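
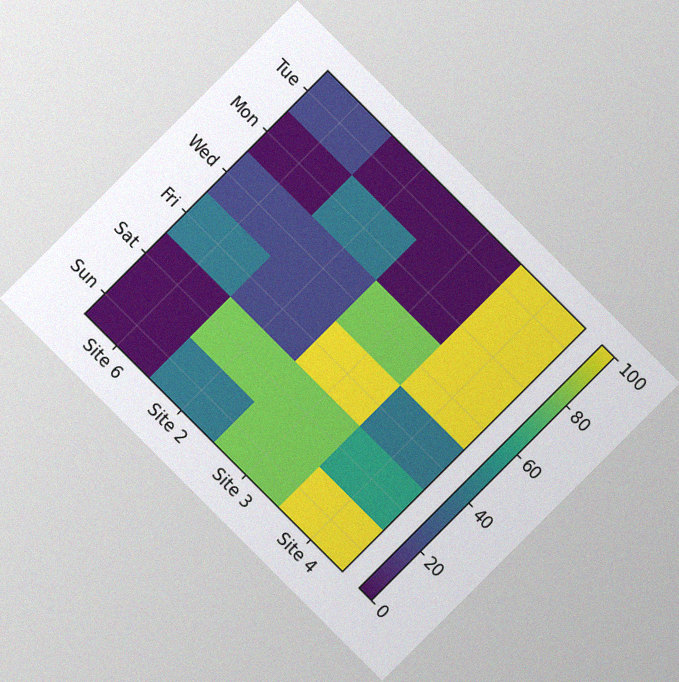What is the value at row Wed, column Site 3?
80

The chart is tilted about 45° clockwise, with some photo noise. Matching cell (Wed, Site 3) against the colorbar gives 80.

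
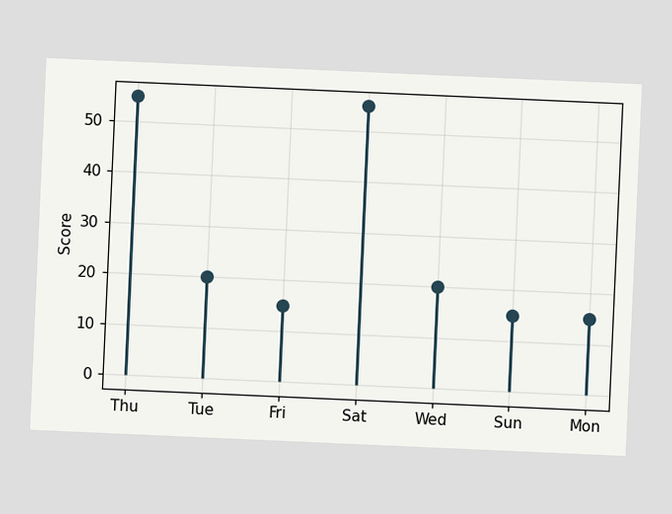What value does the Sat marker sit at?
55

The chart is tilted about 3° clockwise. The Sat marker sits at 55.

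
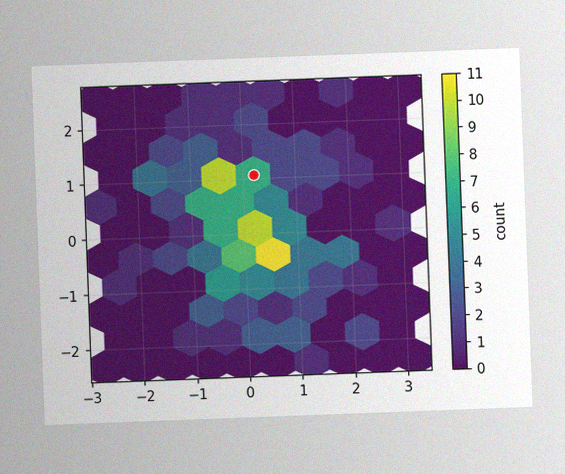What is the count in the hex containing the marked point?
The chart is tilted about 2° counter-clockwise, with some photo noise. The marked hex reads 7 on the colorbar.

7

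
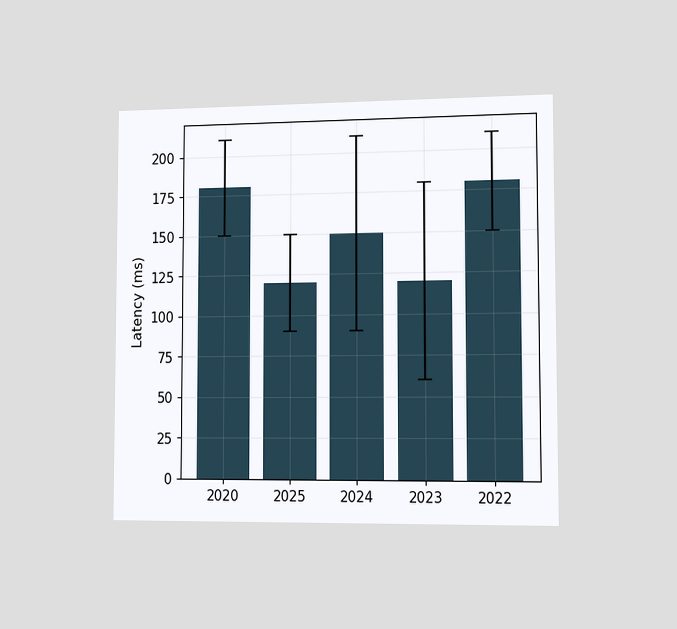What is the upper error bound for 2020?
The chart is viewed slightly from the right. The 2020 bar's upper whisker reaches 210ms.

210ms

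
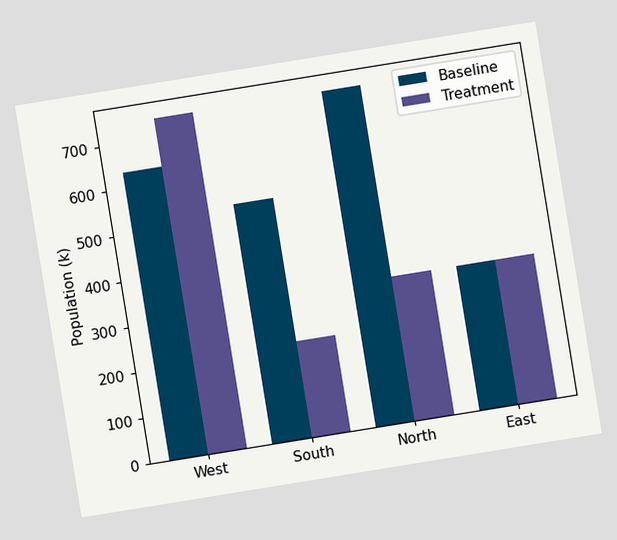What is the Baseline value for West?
The chart is tilted about 9° counter-clockwise. The Baseline bar at West reaches 636k on the y-axis.

636k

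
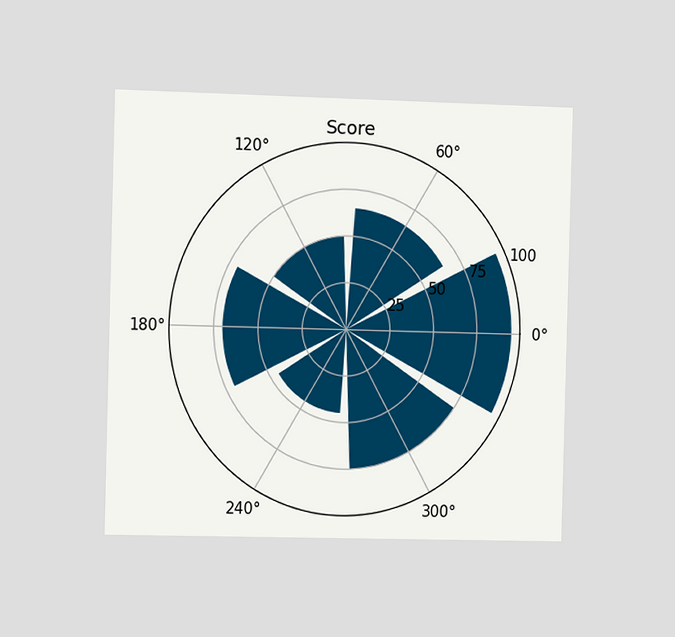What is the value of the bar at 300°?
The chart is viewed slightly from the left. The bar at 300° reaches 75 on the radial axis.

75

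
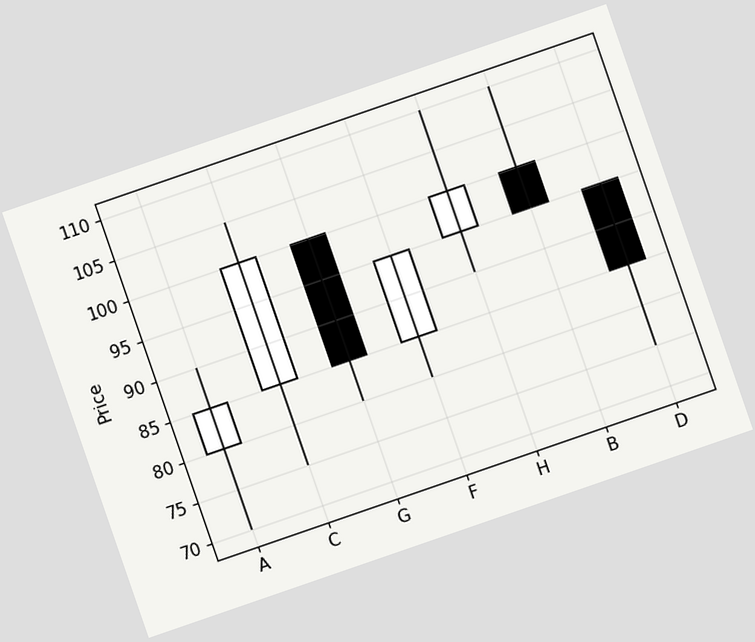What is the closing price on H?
The chart is tilted about 19° counter-clockwise. The H candle closes at 100.

100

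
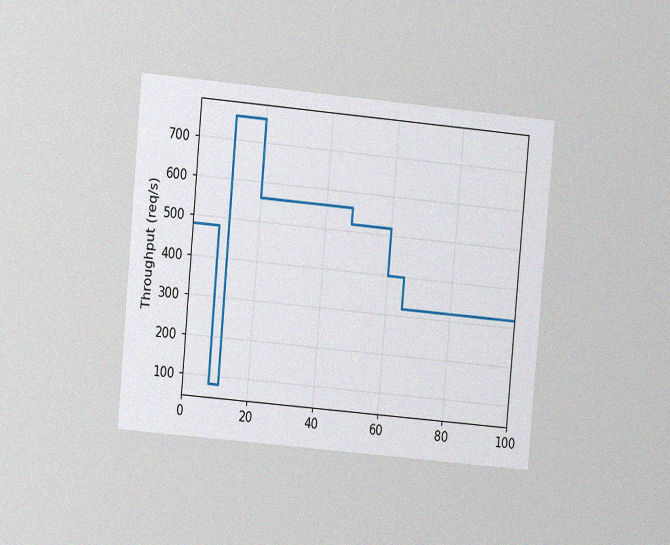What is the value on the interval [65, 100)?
320req/s

The chart is tilted about 5° clockwise and viewed at a slight angle, with some photo noise. On [65, 100) the step sits at 320req/s.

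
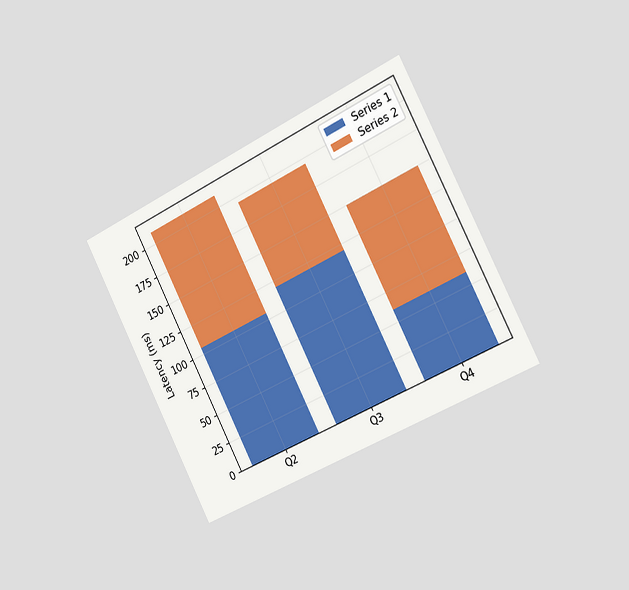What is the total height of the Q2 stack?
The chart is tilted about 27° counter-clockwise and viewed slightly from the right. The Q2 stack's top reaches 210ms on the y-axis.

210ms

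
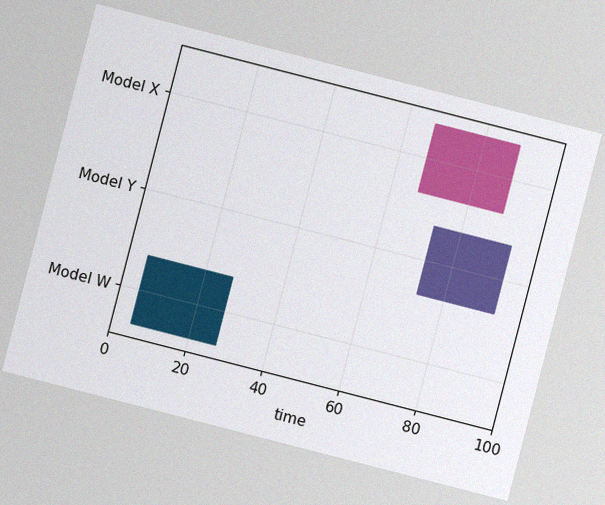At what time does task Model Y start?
73

The chart is tilted about 14° clockwise, with some photo noise. The Model Y bar begins at t=73.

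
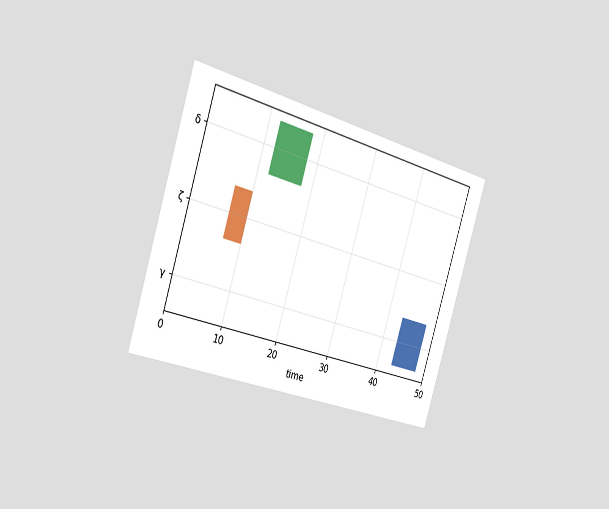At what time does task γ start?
43

The chart is tilted about 17° clockwise and viewed slightly from the left. The γ bar begins at t=43.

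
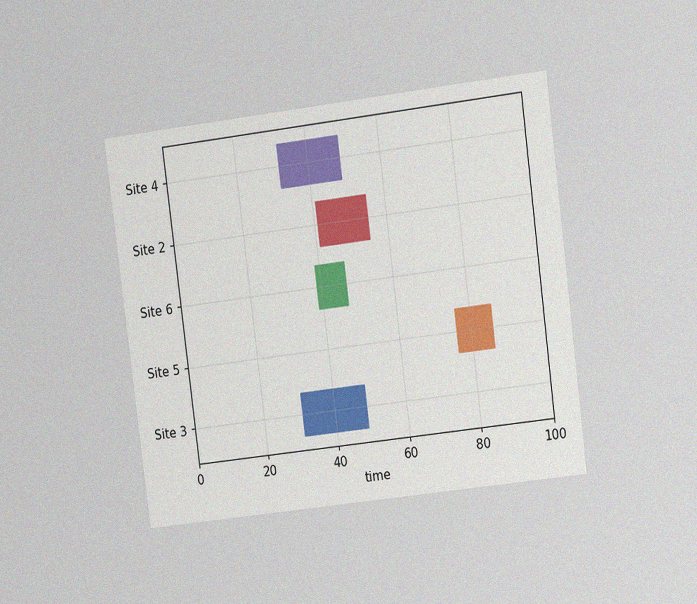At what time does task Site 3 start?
31

The chart is tilted about 7° counter-clockwise and viewed at a slight angle, with some photo noise. The Site 3 bar begins at t=31.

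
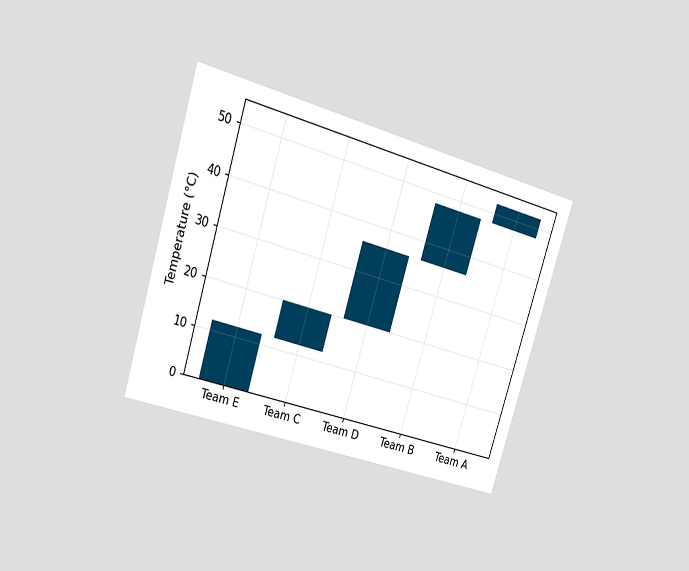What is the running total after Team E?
The chart is tilted about 17° clockwise and viewed at a slight angle. After Team E the running total reaches 12°C.

12°C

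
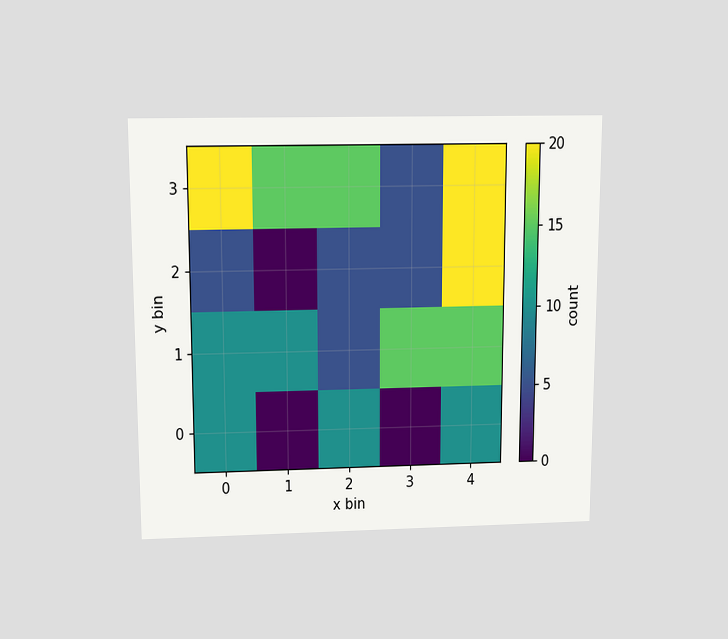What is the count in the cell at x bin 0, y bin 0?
The chart is viewed slightly from above. Matching the cell (0, 0) against the colorbar gives 10.

10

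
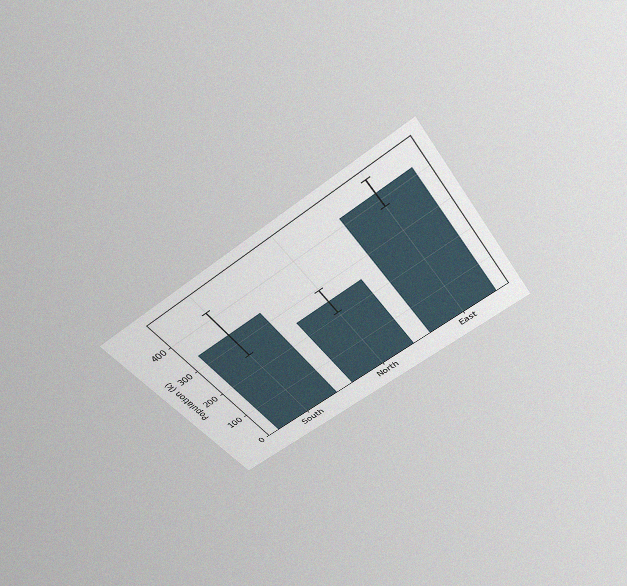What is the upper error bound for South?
The chart is tilted about 35° counter-clockwise and viewed slightly from above, with some photo noise. The South bar's upper whisker reaches 420k.

420k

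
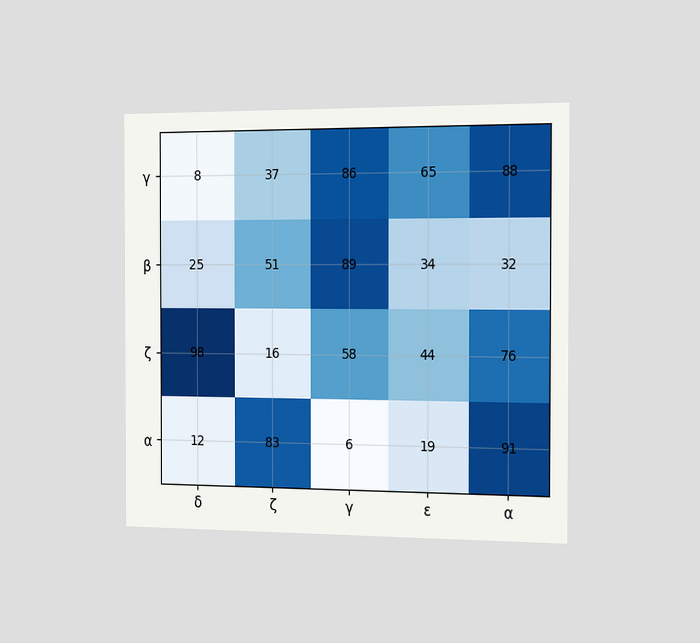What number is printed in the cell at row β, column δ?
The chart is viewed slightly from the right. The (β, δ) cell reads 25.

25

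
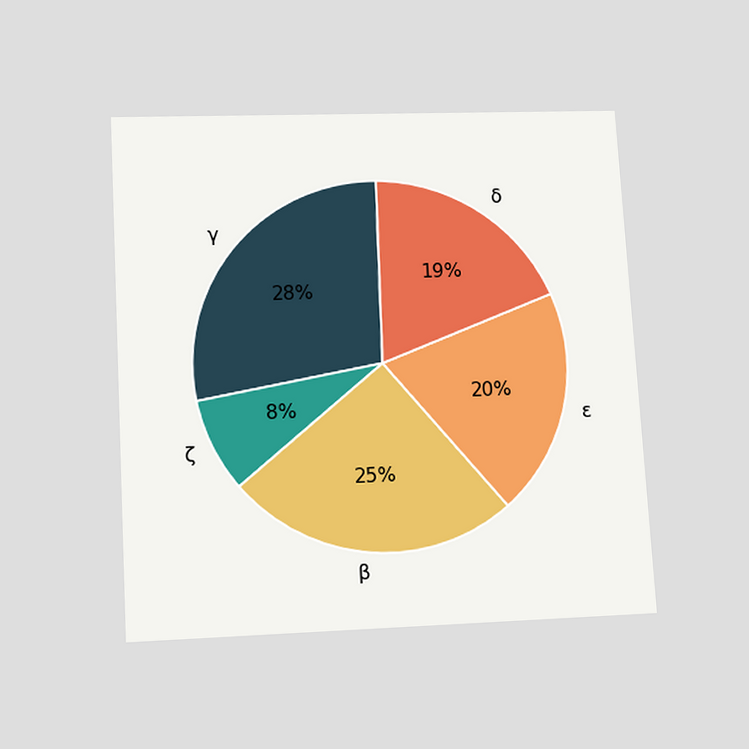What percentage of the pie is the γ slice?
28%

The chart is tilted about 3° counter-clockwise and viewed slightly from below. The γ slice takes up 28% of the pie.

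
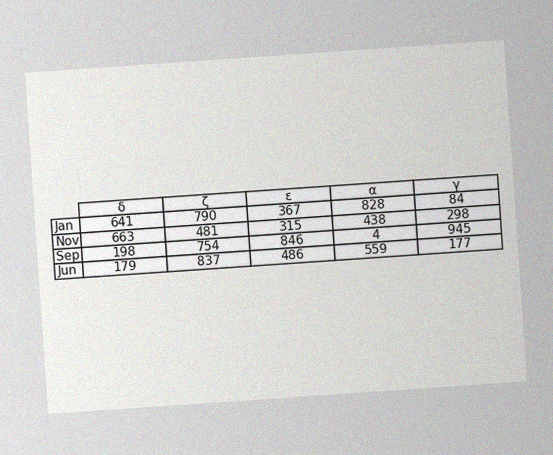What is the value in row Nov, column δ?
The chart is tilted about 4° counter-clockwise, with some photo noise. The (Nov, δ) cell reads 663.

663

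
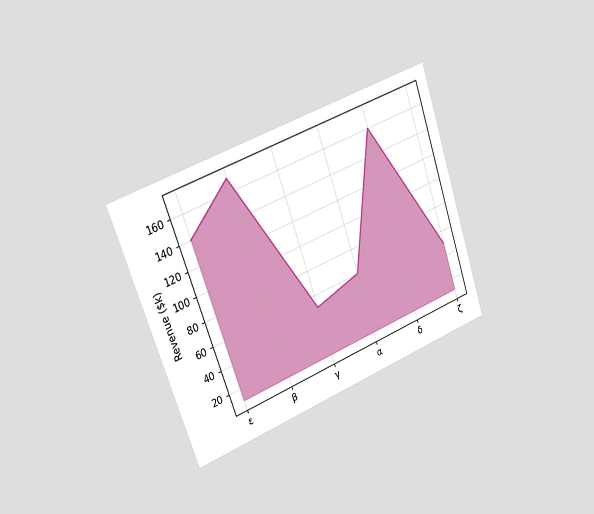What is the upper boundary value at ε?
The chart is tilted about 19° counter-clockwise and viewed slightly from the left. At ε the upper boundary is at $140k.

$140k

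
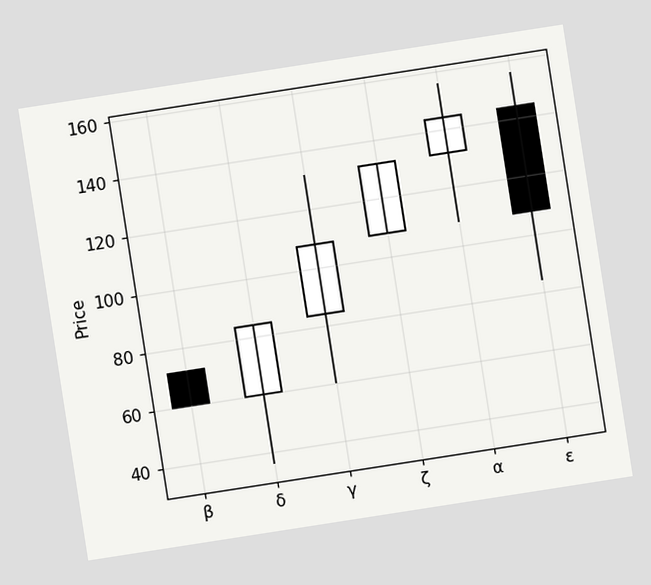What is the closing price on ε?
The chart is tilted about 9° counter-clockwise. The ε candle closes at 108.

108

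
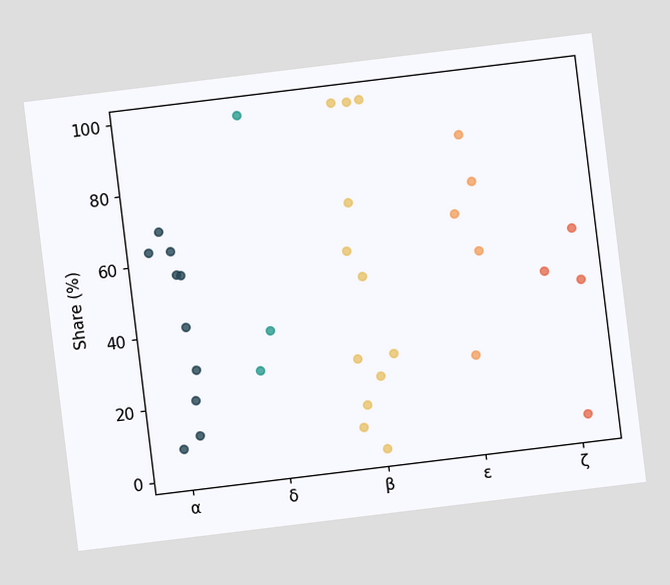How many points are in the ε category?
The chart is tilted about 7° counter-clockwise. Counting the markers in the ε column gives 5.

5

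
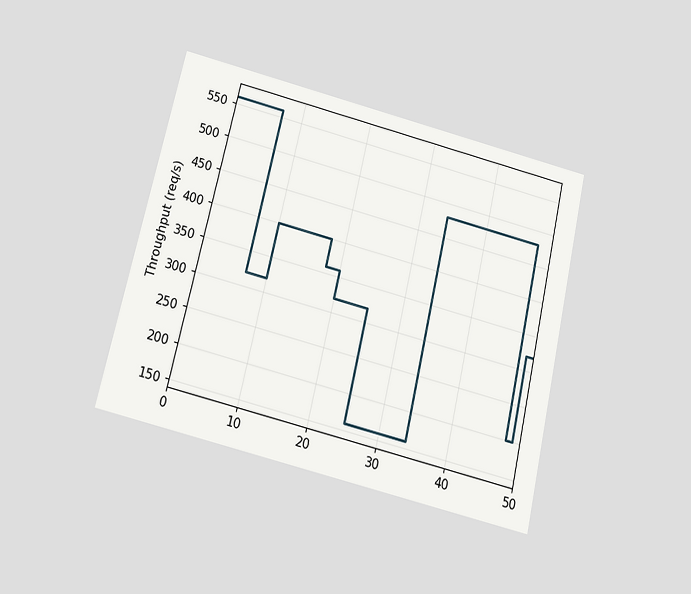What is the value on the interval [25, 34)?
The chart is tilted about 13° clockwise and viewed slightly from below. On [25, 34) the step sits at 160req/s.

160req/s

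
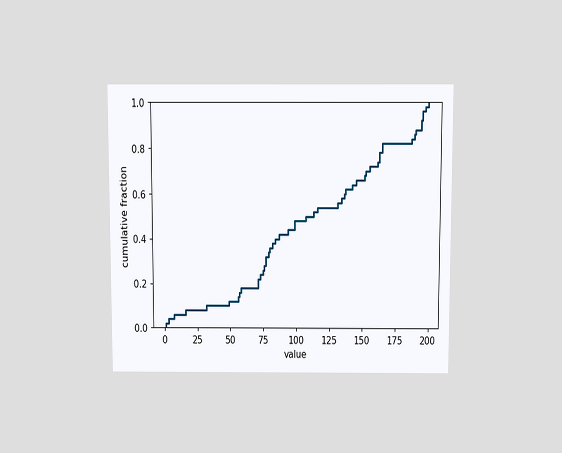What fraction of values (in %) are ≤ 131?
The chart is viewed slightly from above. At x=131 the ECDF step is at 56%.

56%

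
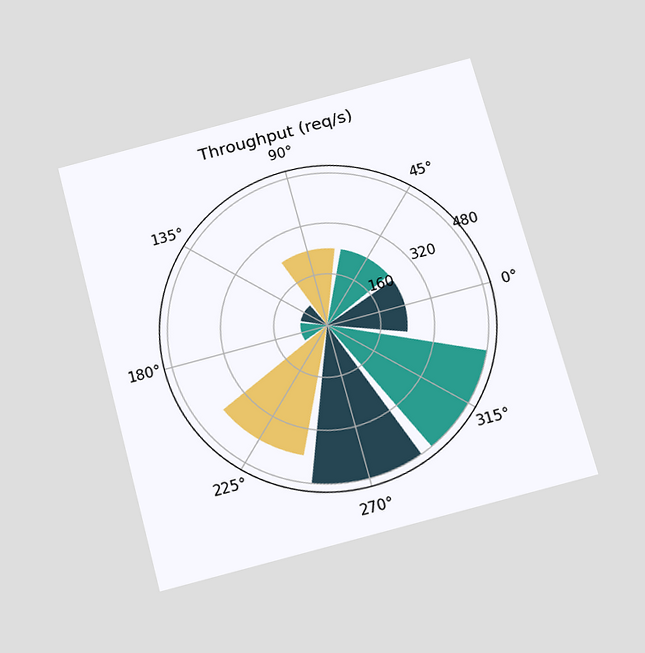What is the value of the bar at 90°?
240req/s

The chart is tilted about 15° counter-clockwise and viewed slightly from below. The bar at 90° reaches 240req/s on the radial axis.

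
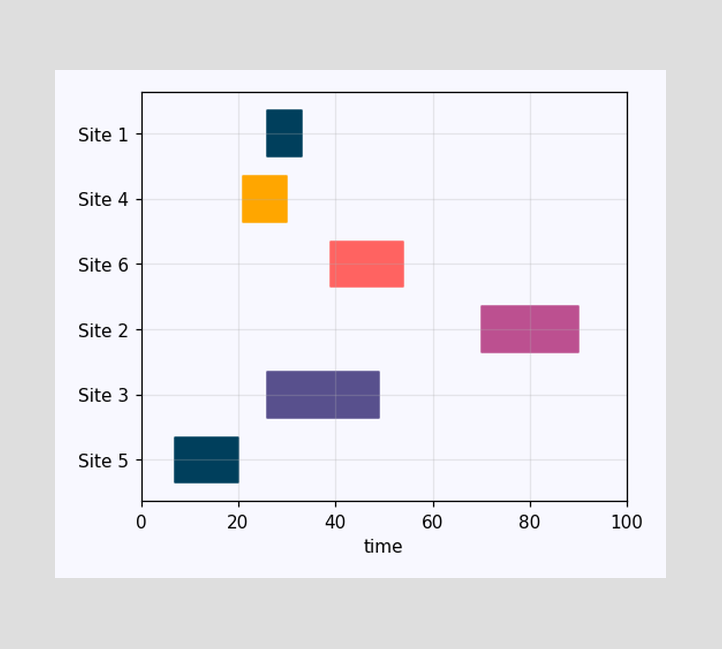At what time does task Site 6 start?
39

The Site 6 bar begins at t=39.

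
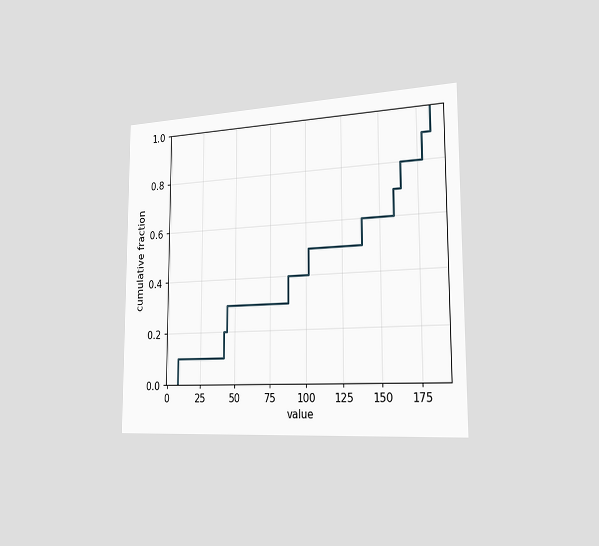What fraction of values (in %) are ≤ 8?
The chart is viewed slightly from the right. At x=8 the ECDF step is at 10%.

10%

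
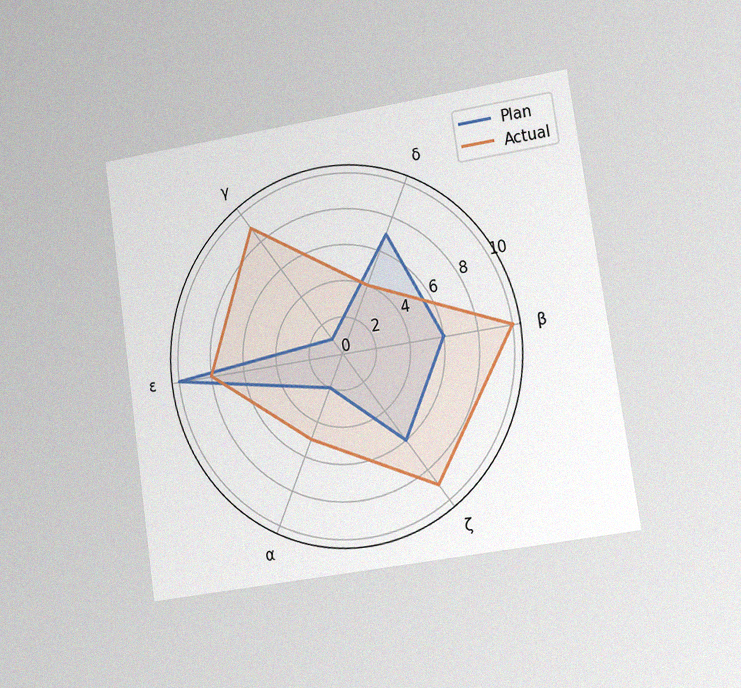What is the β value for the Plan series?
The chart is tilted about 8° counter-clockwise and viewed slightly from the right, with some photo noise. On the β axis, Plan reaches 6.

6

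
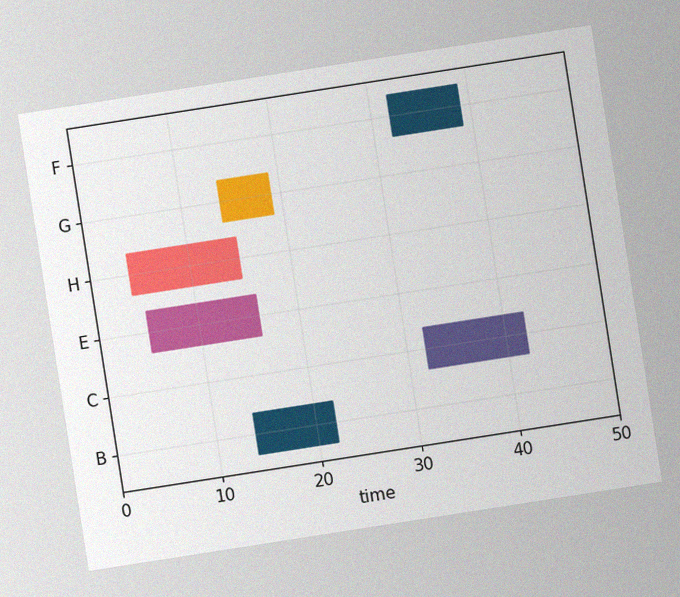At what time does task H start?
The chart is tilted about 9° counter-clockwise, with some photo noise. The H bar begins at t=4.

4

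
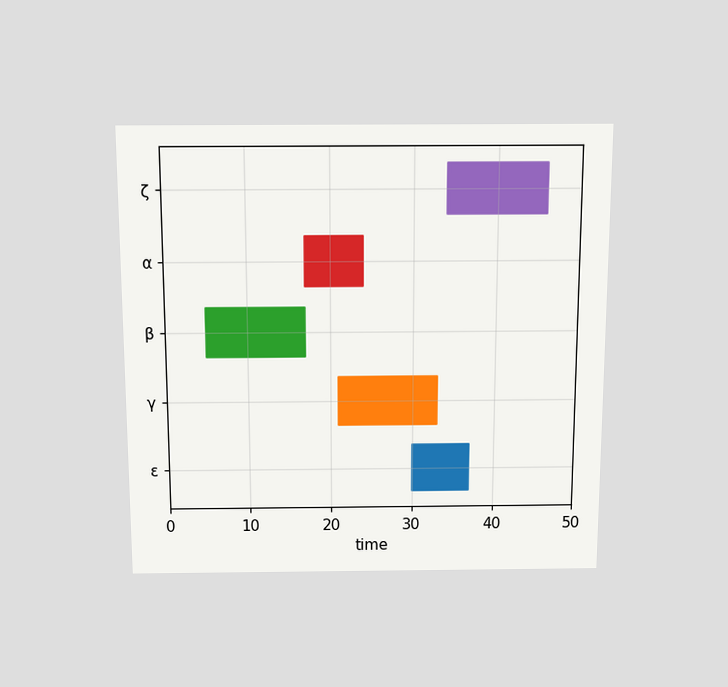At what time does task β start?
5

The chart is viewed slightly from above. The β bar begins at t=5.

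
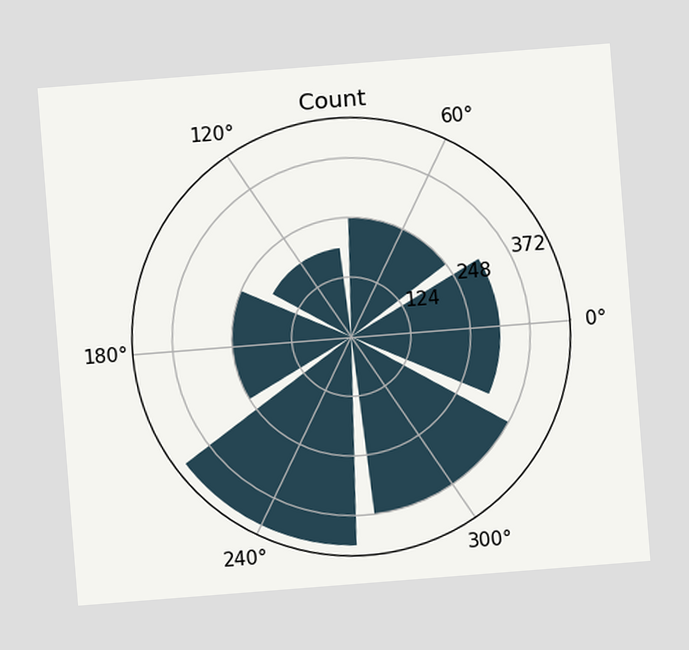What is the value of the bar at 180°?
248

The chart is tilted about 4° counter-clockwise. The bar at 180° reaches 248 on the radial axis.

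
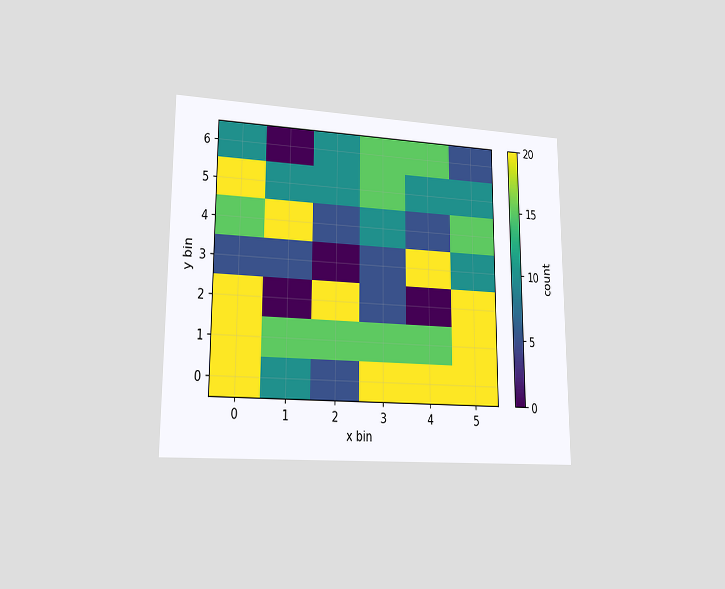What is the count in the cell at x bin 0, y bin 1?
The chart is viewed slightly from the left. Matching the cell (0, 1) against the colorbar gives 20.

20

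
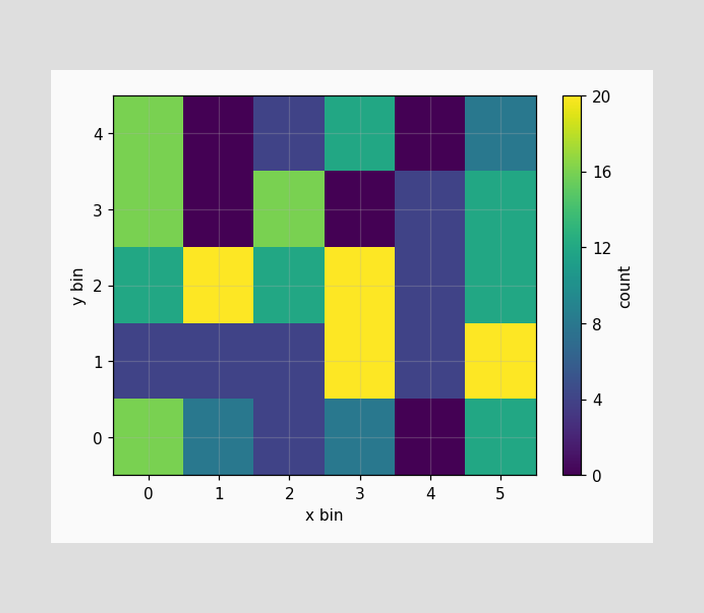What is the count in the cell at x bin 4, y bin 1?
Matching the cell (4, 1) against the colorbar gives 4.

4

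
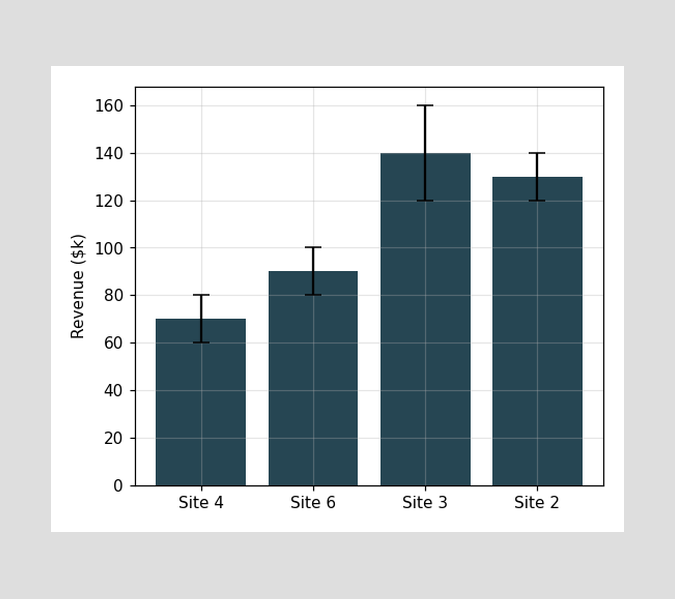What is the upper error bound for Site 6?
The Site 6 bar's upper whisker reaches $100k.

$100k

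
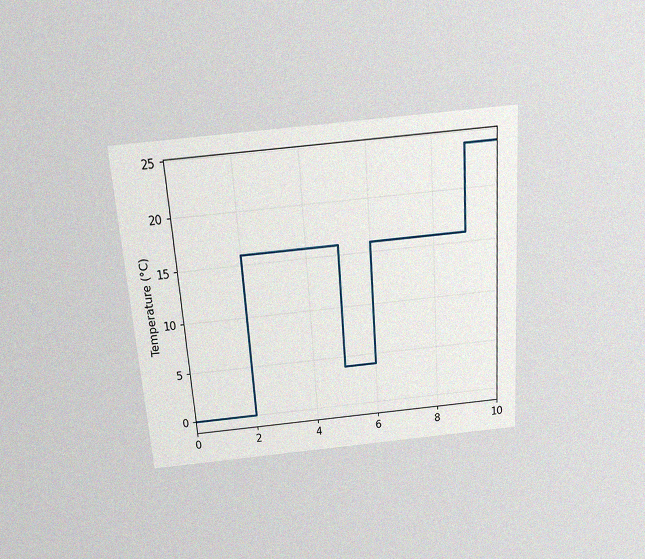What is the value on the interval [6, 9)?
16°C

The chart is tilted about 4° counter-clockwise and viewed slightly from above, with some photo noise. On [6, 9) the step sits at 16°C.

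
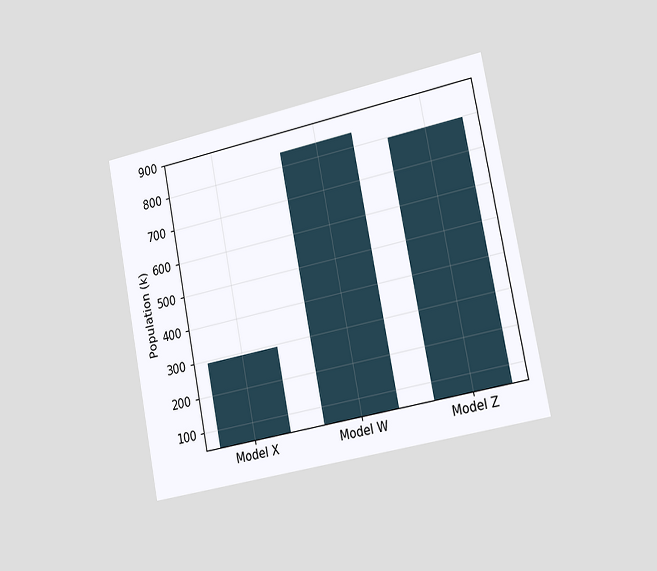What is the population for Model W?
The chart is tilted about 11° counter-clockwise and viewed slightly from the right. Reading along the chart's y-axis, the Model W bar reaches 840k.

840k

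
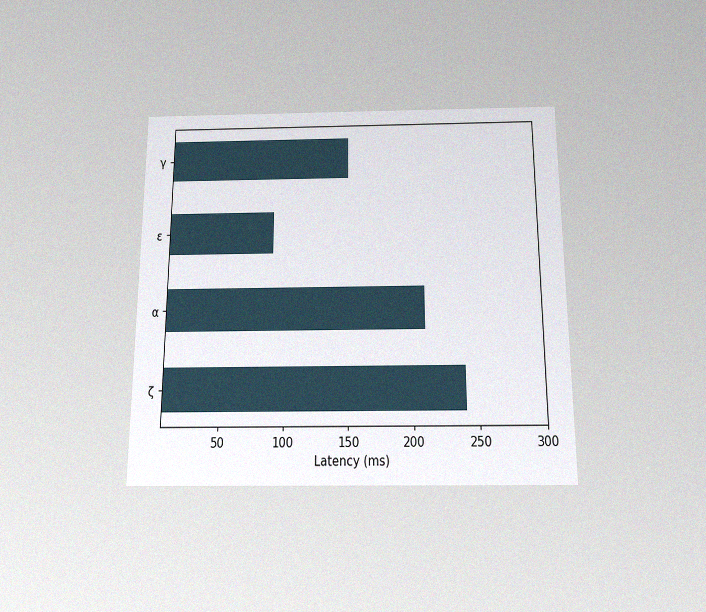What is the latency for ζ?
The chart is viewed slightly from below, with some photo noise. Reading along the chart's x-axis, the ζ bar reaches 240ms.

240ms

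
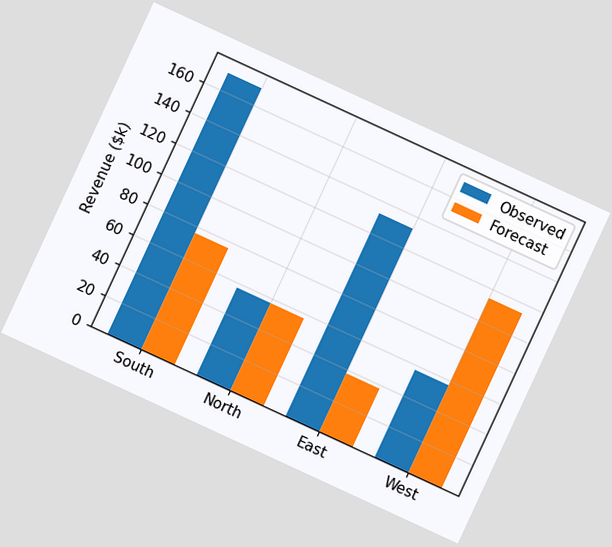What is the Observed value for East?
The chart is tilted about 25° clockwise. The Observed bar at East reaches $133k on the y-axis.

$133k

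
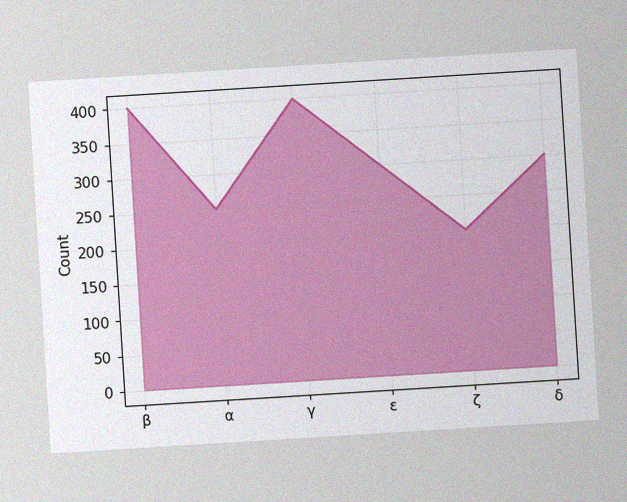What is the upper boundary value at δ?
300

The chart is tilted about 4° counter-clockwise, with some photo noise. At δ the upper boundary is at 300.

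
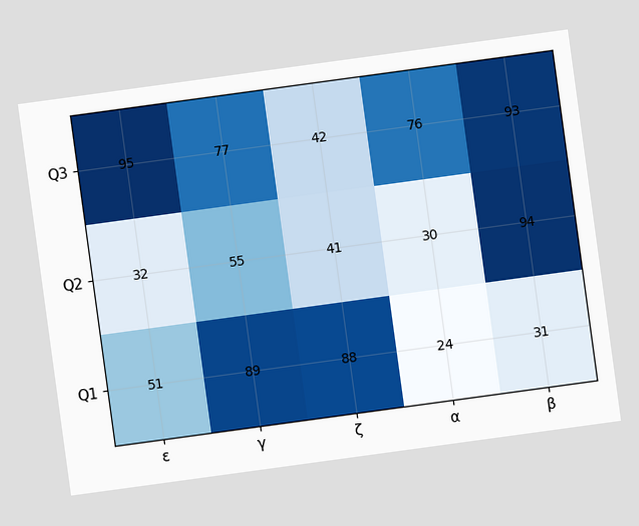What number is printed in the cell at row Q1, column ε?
51

The chart is tilted about 8° counter-clockwise. The (Q1, ε) cell reads 51.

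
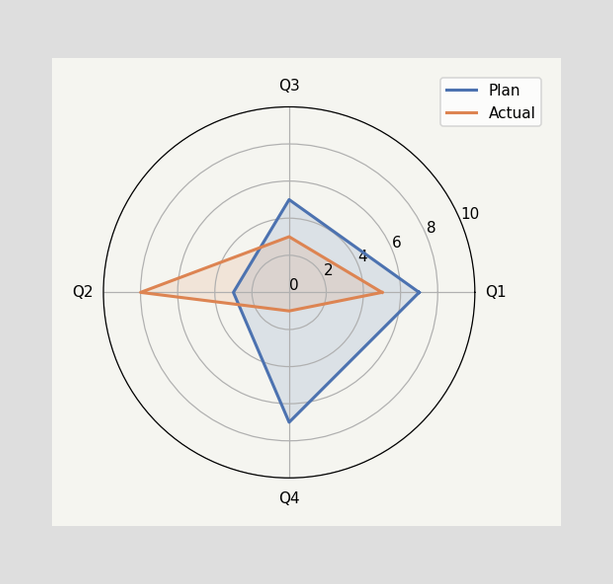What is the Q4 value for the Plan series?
7

On the Q4 axis, Plan reaches 7.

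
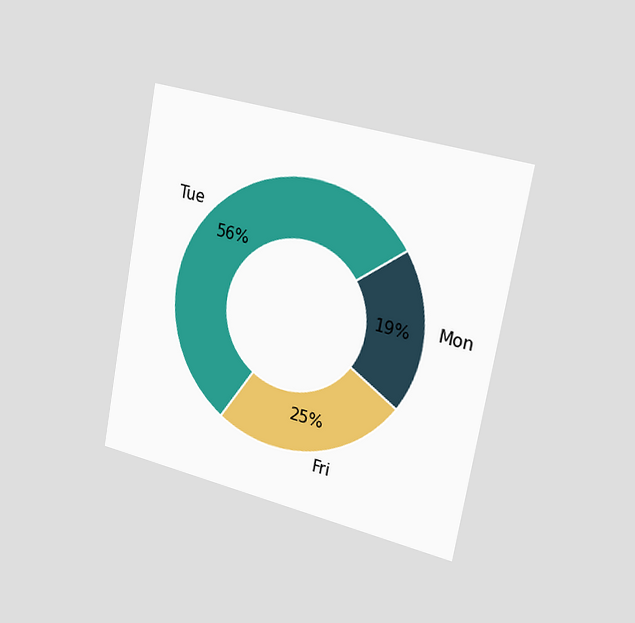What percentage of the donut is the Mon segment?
The chart is tilted about 11° clockwise and viewed slightly from the right. The Mon segment takes up 19% of the ring.

19%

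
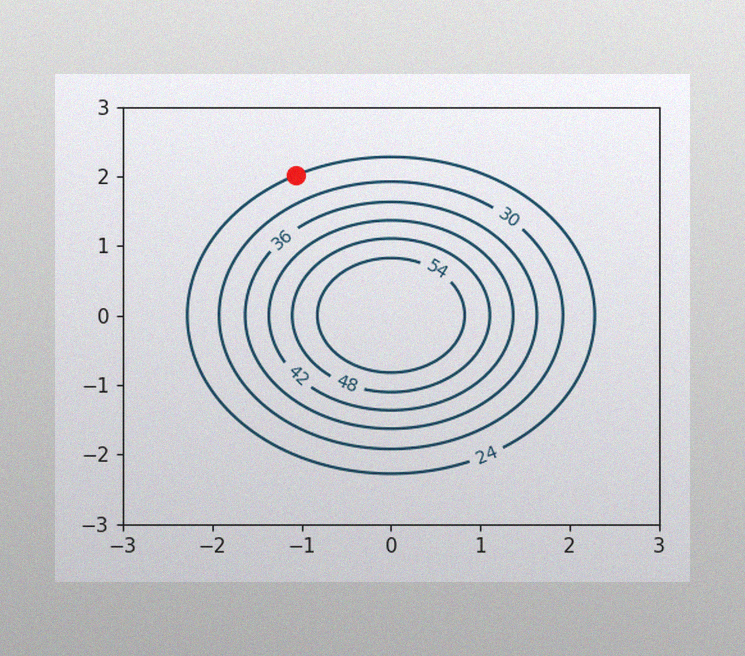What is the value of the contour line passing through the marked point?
The image has some photo noise and uneven lighting. The marked point sits on the contour labelled 24.

24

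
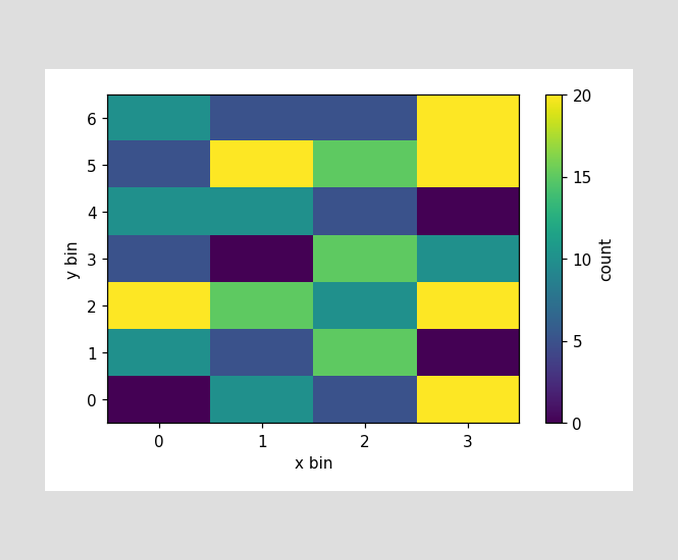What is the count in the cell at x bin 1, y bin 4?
10

Matching the cell (1, 4) against the colorbar gives 10.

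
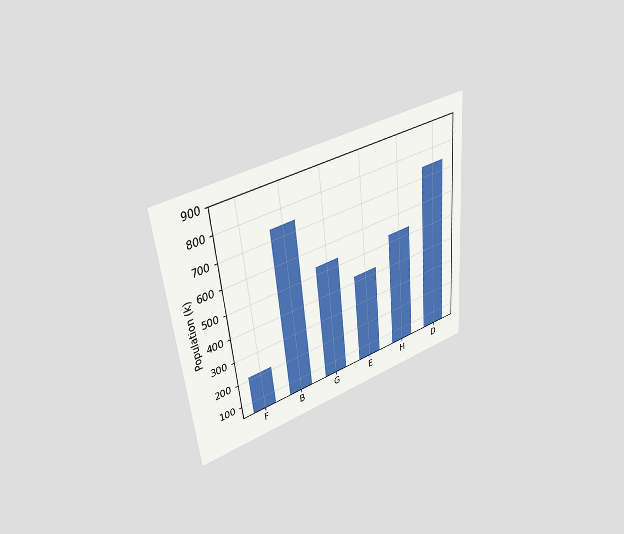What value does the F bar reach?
The chart is tilted about 6° counter-clockwise and viewed slightly from above. Reading along the chart's y-axis, the F bar reaches 212k.

212k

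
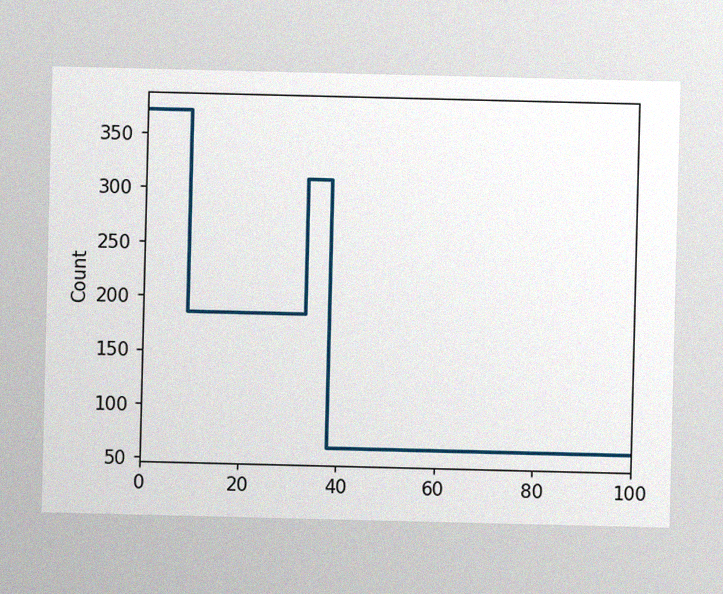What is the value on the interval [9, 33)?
The image has some photo noise and uneven lighting. On [9, 33) the step sits at 186.

186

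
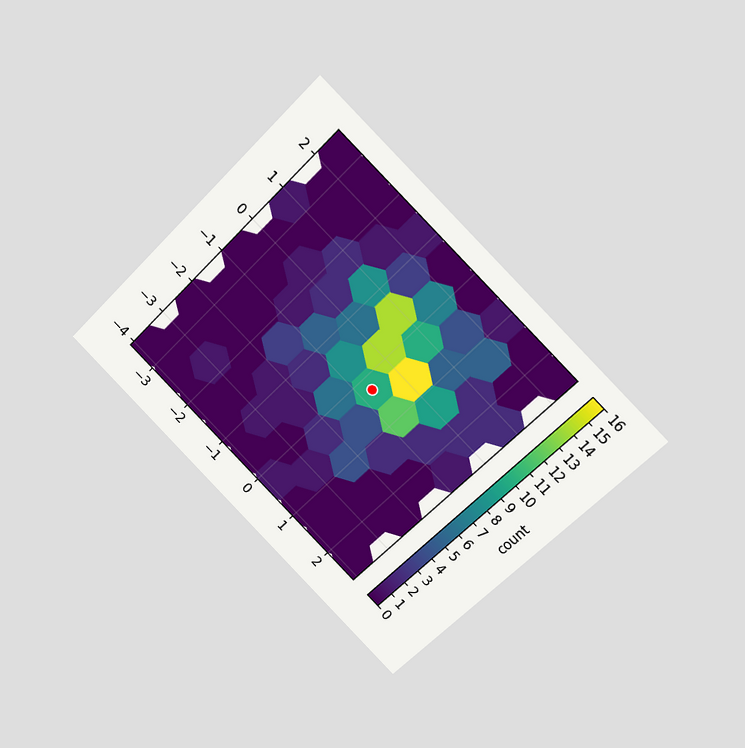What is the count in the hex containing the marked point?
10

The chart is tilted about 45° clockwise and viewed at a slight angle. The marked hex reads 10 on the colorbar.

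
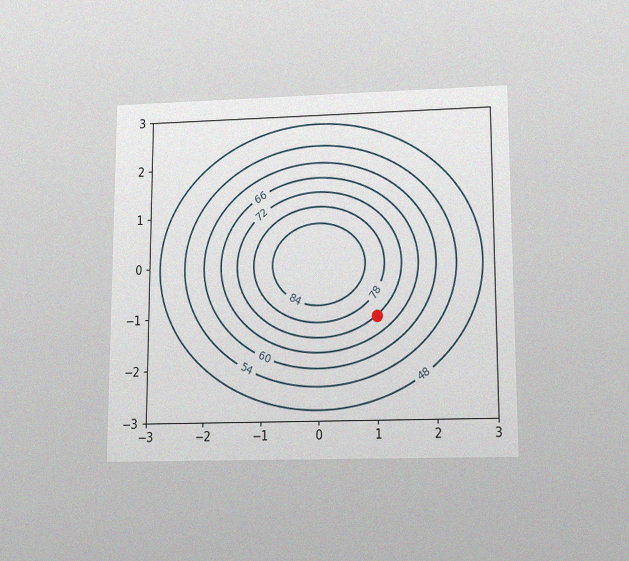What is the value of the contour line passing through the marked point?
The chart is viewed slightly from below, with some photo noise. The marked point sits on the contour labelled 72.

72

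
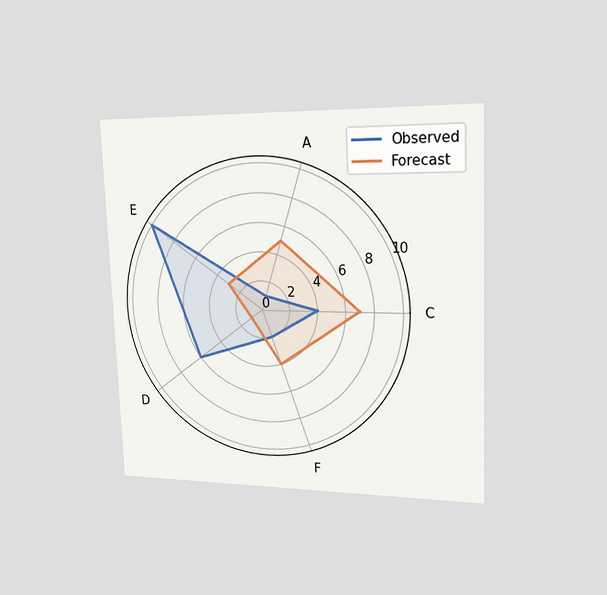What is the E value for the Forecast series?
3

The chart is tilted about 2° counter-clockwise and viewed slightly from the right. On the E axis, Forecast reaches 3.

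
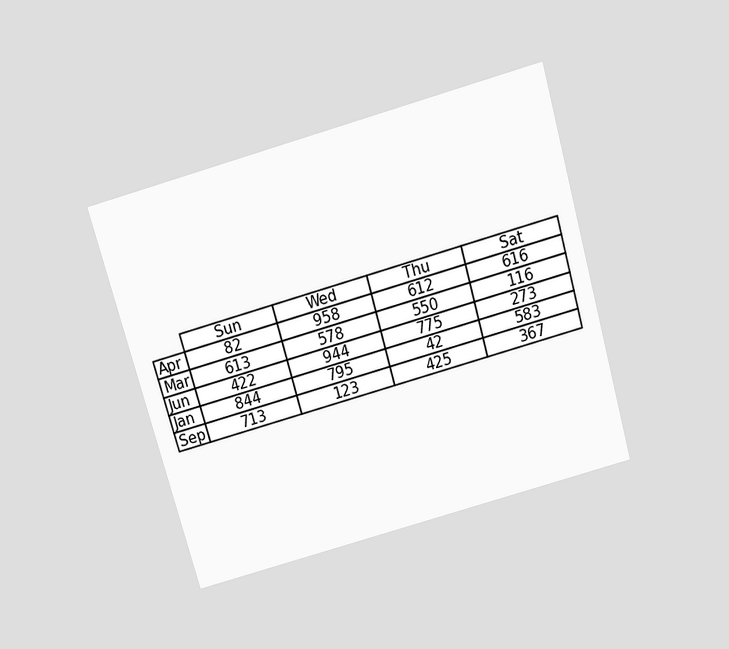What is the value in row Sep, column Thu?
The chart is tilted about 16° counter-clockwise and viewed slightly from above. The (Sep, Thu) cell reads 425.

425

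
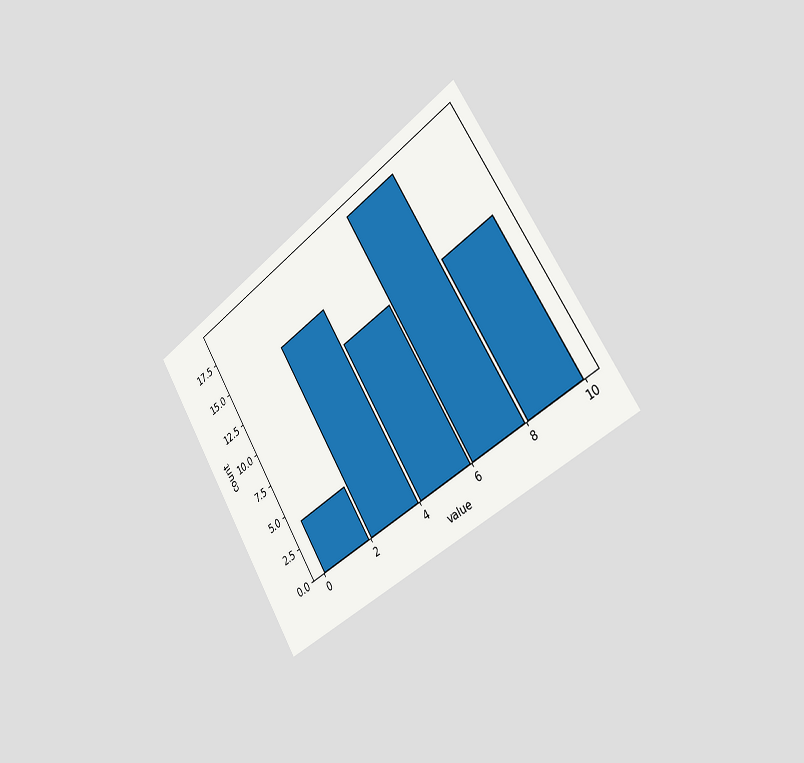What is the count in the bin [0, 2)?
The chart is tilted about 33° counter-clockwise and viewed slightly from the right. The [0, 2) bin has height 4.

4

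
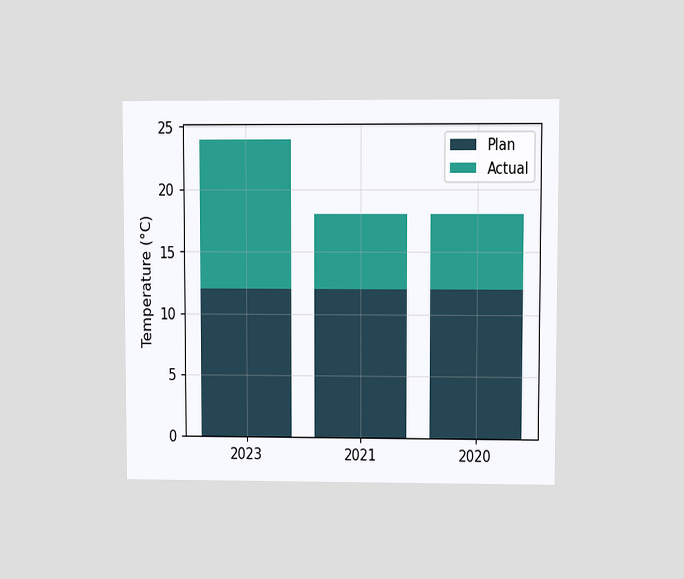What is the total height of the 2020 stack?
18°C

The chart is viewed at a slight angle. The 2020 stack's top reaches 18°C on the y-axis.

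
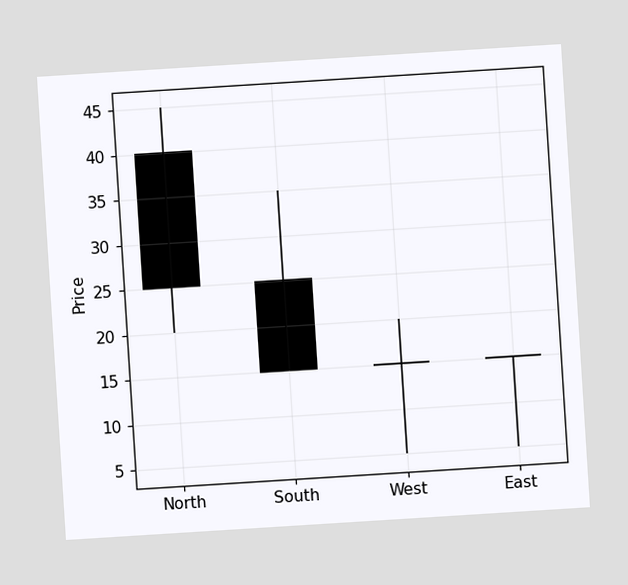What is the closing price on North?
The chart is tilted about 4° counter-clockwise. The North candle closes at 25.

25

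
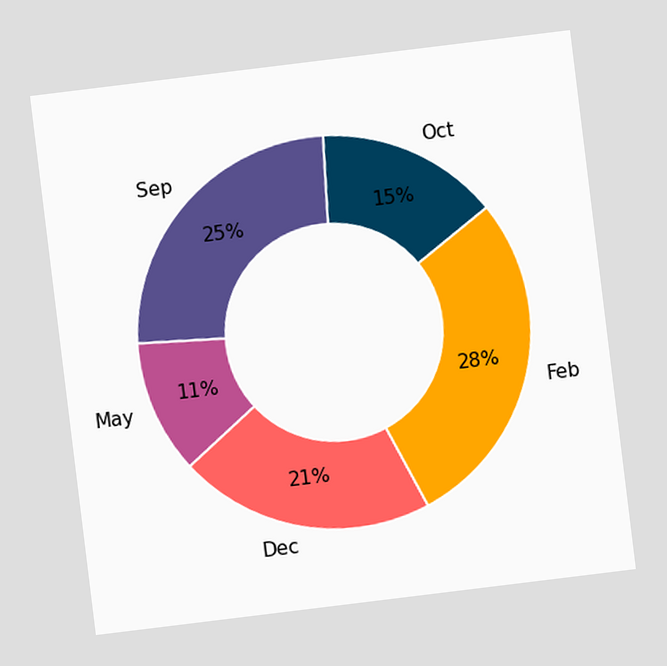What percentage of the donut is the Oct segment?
The chart is tilted about 7° counter-clockwise. The Oct segment takes up 15% of the ring.

15%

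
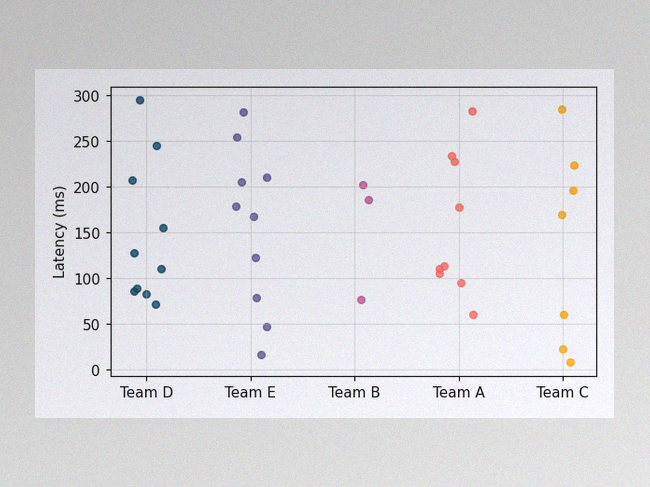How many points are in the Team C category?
The image has some photo noise and uneven lighting. Counting the markers in the Team C column gives 7.

7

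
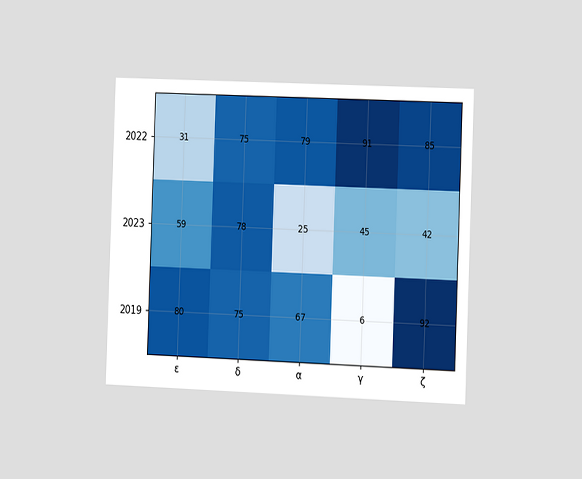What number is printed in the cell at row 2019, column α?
67

The chart is tilted about 2° clockwise and viewed slightly from the right. The (2019, α) cell reads 67.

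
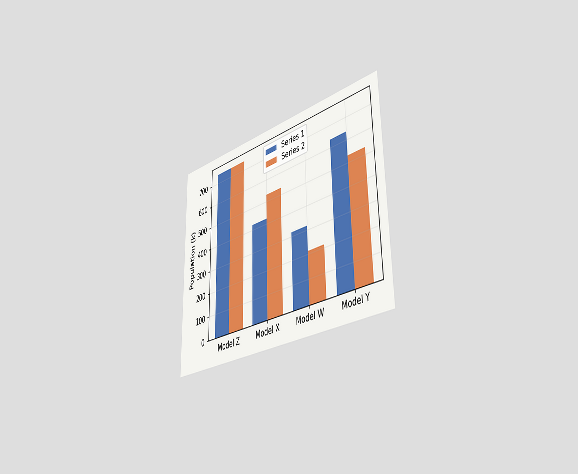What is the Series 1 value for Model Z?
742k

The chart is viewed slightly from the right. The Series 1 bar at Model Z reaches 742k on the y-axis.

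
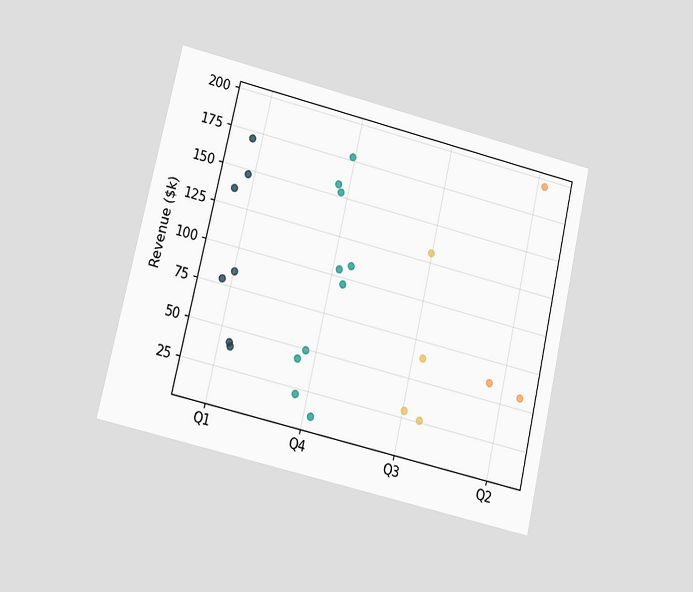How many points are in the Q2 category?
3

The chart is tilted about 13° clockwise and viewed at a slight angle. Counting the markers in the Q2 column gives 3.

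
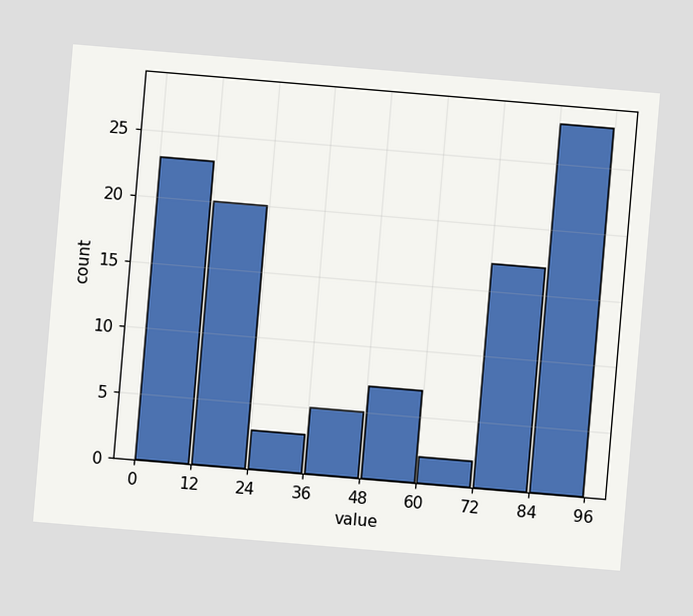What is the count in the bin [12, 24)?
20

The chart is tilted about 5° clockwise. The [12, 24) bin has height 20.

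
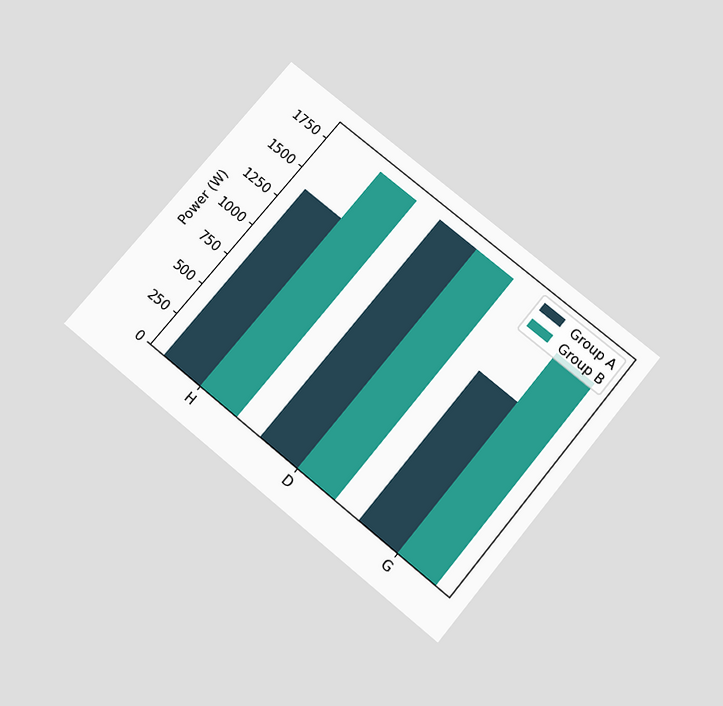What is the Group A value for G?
The chart is tilted about 40° clockwise and viewed slightly from below. The Group A bar at G reaches 1200W on the y-axis.

1200W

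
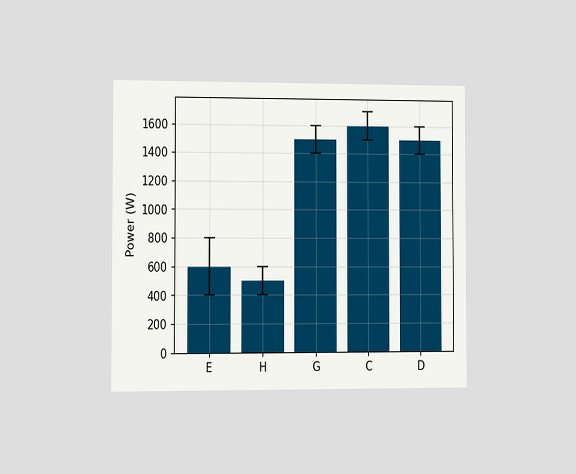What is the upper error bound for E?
The chart is viewed at a slight angle. The E bar's upper whisker reaches 800W.

800W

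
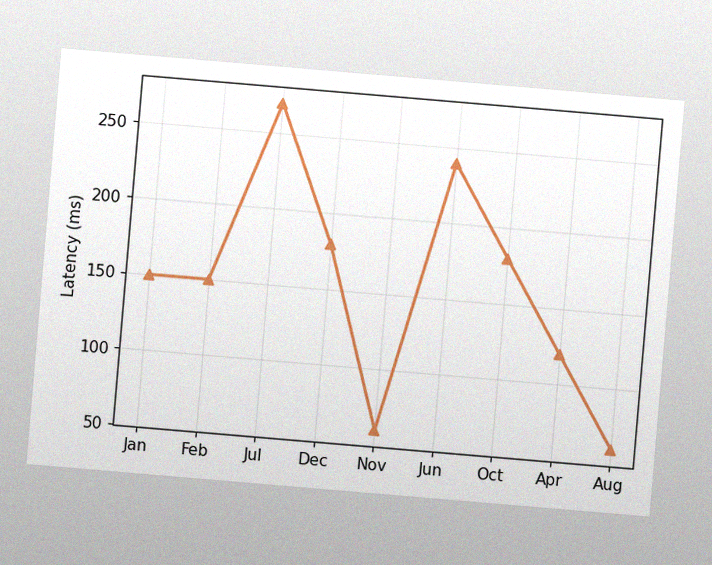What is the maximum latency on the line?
270ms

The chart is tilted about 5° clockwise, with some photo noise. The highest point is at Jul, and reading across to the y-axis gives 270ms.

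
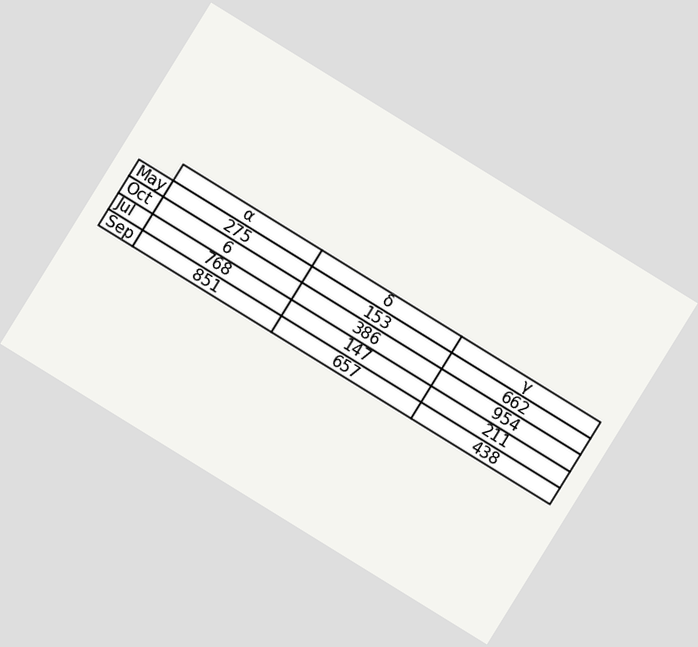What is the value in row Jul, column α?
The chart is tilted about 32° clockwise. The (Jul, α) cell reads 768.

768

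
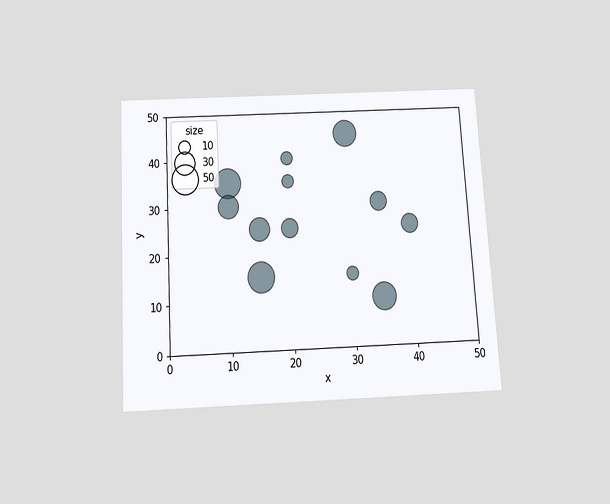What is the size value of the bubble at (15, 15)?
50

The chart is tilted about 3° counter-clockwise and viewed slightly from below. Matching the bubble at (15, 15) against the size legend gives 50.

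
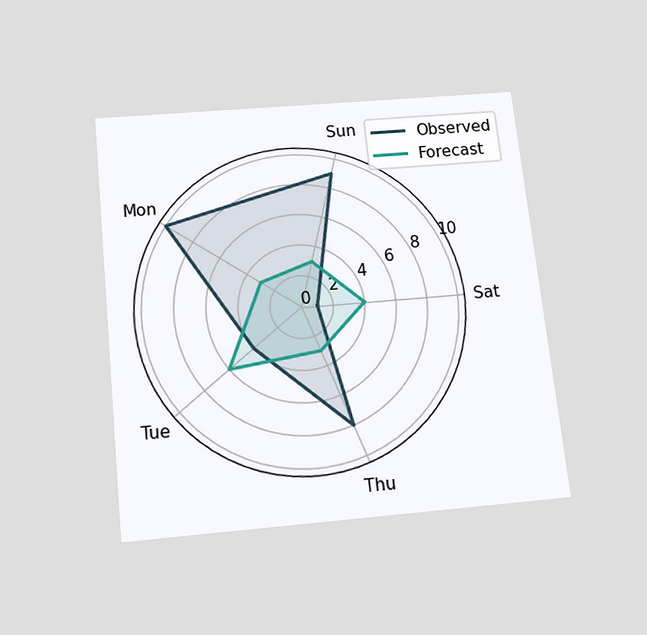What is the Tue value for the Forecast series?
The chart is tilted about 6° counter-clockwise and viewed slightly from below. On the Tue axis, Forecast reaches 6.

6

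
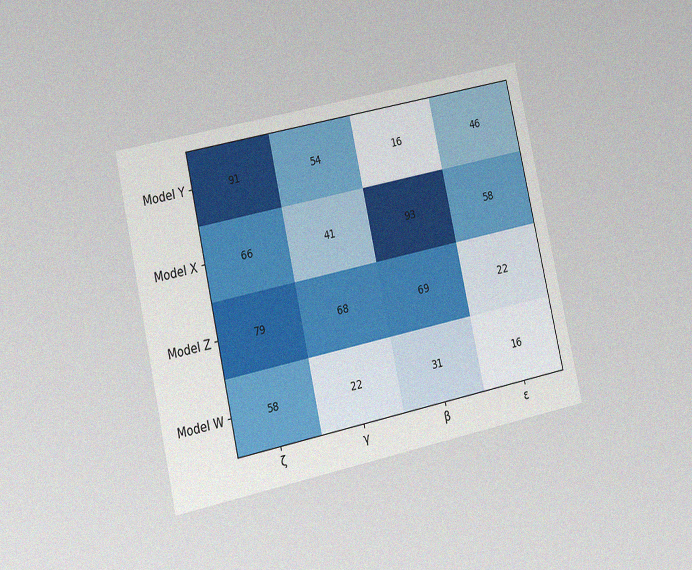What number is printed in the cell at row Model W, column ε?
The chart is tilted about 13° counter-clockwise and viewed at a slight angle, with some photo noise. The (Model W, ε) cell reads 16.

16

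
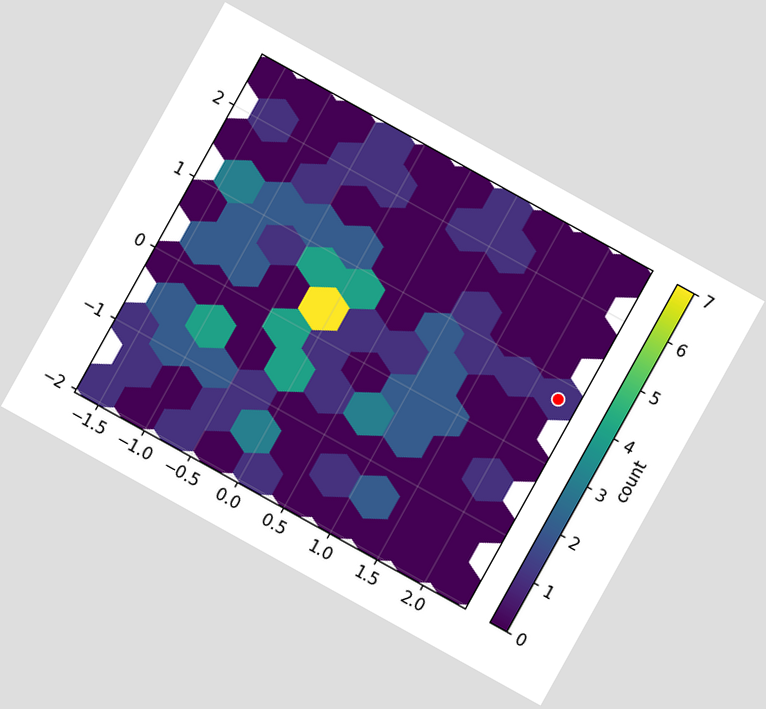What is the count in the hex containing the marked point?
1

The chart is tilted about 29° clockwise. The marked hex reads 1 on the colorbar.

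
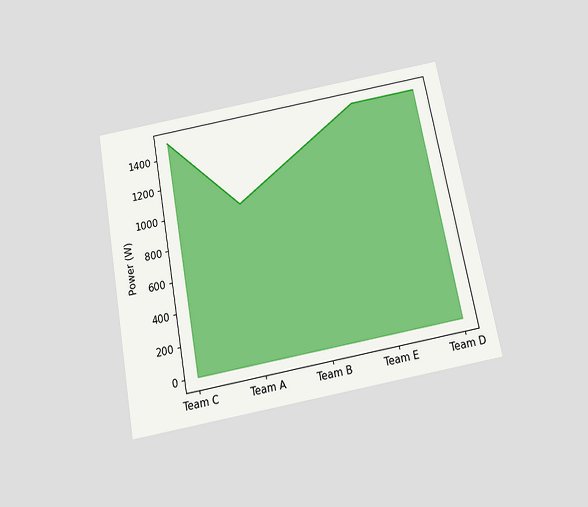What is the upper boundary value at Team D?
1500W

The chart is tilted about 10° counter-clockwise and viewed slightly from below. At Team D the upper boundary is at 1500W.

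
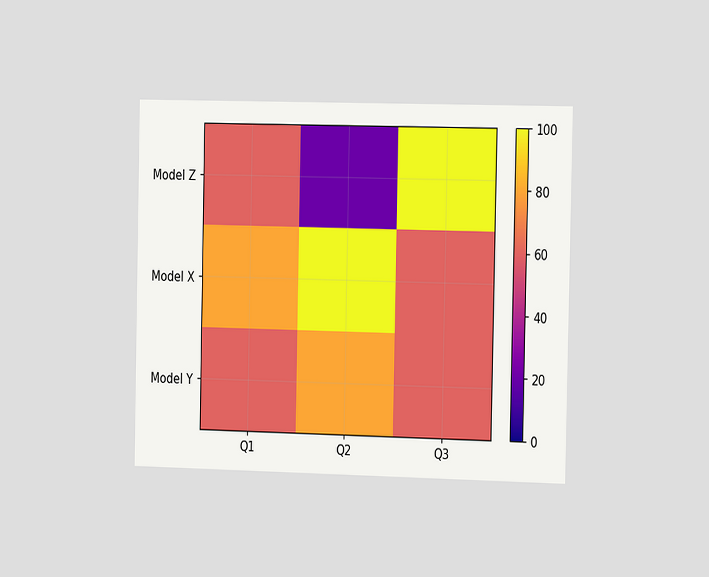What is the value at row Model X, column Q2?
100

The chart is viewed slightly from the right. Matching cell (Model X, Q2) against the colorbar gives 100.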